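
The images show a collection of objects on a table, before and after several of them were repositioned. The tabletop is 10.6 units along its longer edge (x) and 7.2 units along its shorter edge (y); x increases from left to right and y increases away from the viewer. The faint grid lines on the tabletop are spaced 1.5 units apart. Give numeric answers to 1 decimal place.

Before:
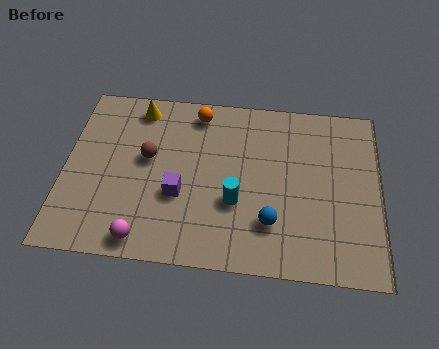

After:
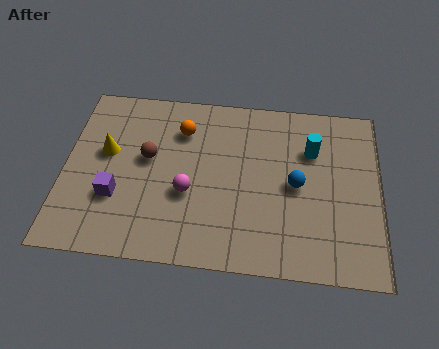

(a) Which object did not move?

the brown sphere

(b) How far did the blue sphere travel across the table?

1.8

The blue sphere moved from about (7.0, 1.9) to (7.8, 3.5), a distance of √(0.8² + 1.6²) ≈ 1.8.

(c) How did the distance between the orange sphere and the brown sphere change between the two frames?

-0.9

Before: roughly 2.6 units apart; after: 1.7. That's 0.9 units closer together.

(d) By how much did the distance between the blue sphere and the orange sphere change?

-0.7

They were about 5.0 units apart before and 4.3 after — 0.7 units closer together.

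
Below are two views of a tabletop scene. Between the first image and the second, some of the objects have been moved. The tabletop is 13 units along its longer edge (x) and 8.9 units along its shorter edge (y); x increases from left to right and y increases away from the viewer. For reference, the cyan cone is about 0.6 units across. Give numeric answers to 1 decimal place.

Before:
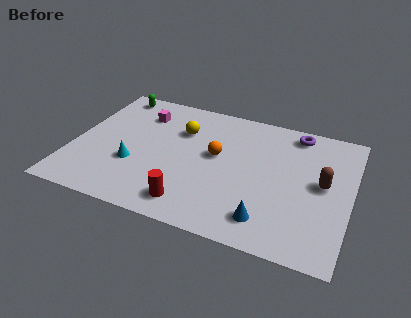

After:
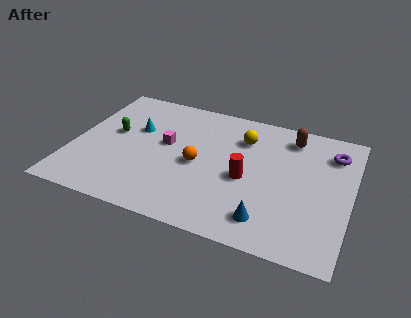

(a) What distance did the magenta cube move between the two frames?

2.3

The magenta cube moved from about (2.9, 6.8) to (4.3, 5.0), a distance of √(1.4² + 1.8²) ≈ 2.3.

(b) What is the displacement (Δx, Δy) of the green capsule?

(0.4, -2.9)

From the two frames, the green capsule sits at roughly (1.4, 7.9) before and (1.8, 5.0) after.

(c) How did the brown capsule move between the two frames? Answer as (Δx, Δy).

(-1.7, 2.7)

The brown capsule was at about (11.7, 4.7) and moved to about (10.0, 7.4).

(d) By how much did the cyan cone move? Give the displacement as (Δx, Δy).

(-0.2, 2.5)

From the two frames, the cyan cone sits at roughly (3.0, 3.1) before and (2.8, 5.6) after.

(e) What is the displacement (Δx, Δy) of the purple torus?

(1.8, -0.9)

The purple torus was at about (10.2, 7.8) and moved to about (12.0, 6.9).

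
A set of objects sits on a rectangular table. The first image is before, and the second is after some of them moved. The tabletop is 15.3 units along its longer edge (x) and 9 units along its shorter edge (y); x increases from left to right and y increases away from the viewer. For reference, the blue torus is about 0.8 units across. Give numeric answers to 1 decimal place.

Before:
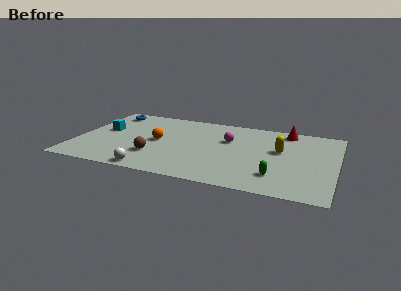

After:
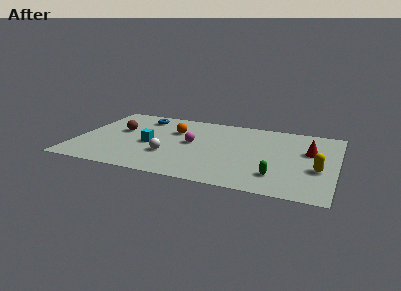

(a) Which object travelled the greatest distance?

the brown sphere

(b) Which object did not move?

the green capsule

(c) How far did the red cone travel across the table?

2.7

The red cone moved from about (12.2, 7.9) to (13.7, 5.6), a distance of √(1.5² + 2.3²) ≈ 2.7.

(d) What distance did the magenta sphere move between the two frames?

2.3

From (8.9, 5.8) to (6.8, 4.8), the magenta sphere covered √(2.1² + 1.0²) ≈ 2.3 units.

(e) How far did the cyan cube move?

3.1

The cyan cube moved from about (1.5, 5.1) to (4.4, 4.0), a distance of √(2.9² + 1.1²) ≈ 3.1.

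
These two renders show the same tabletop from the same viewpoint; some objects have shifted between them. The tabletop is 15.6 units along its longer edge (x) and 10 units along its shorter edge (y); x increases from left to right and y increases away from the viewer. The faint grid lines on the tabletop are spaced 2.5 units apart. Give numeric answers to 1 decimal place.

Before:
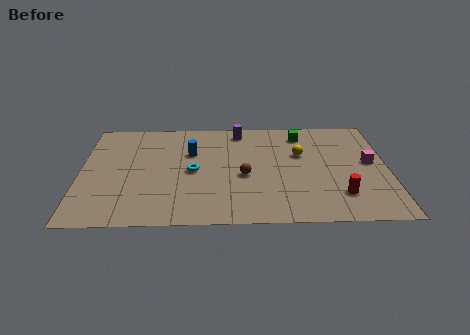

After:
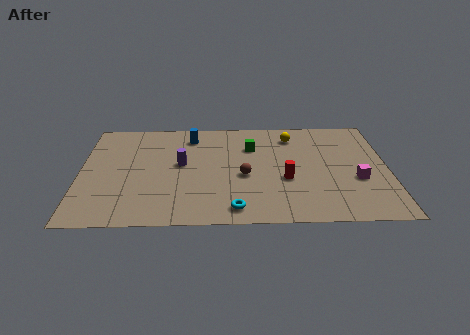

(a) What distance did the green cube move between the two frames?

2.9

The green cube was near (11.3, 8.3) before and (8.7, 7.1) after, so it travelled √(2.6² + 1.2²) ≈ 2.9 units.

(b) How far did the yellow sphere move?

1.8

From (11.2, 6.3) to (10.8, 8.1), the yellow sphere covered √(0.4² + 1.8²) ≈ 1.8 units.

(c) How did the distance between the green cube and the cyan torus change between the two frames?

-0.7

The distance was about 6.6 in the first image and 5.9 in the second, so they moved 0.7 units closer together.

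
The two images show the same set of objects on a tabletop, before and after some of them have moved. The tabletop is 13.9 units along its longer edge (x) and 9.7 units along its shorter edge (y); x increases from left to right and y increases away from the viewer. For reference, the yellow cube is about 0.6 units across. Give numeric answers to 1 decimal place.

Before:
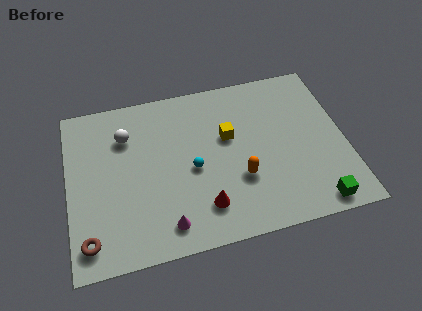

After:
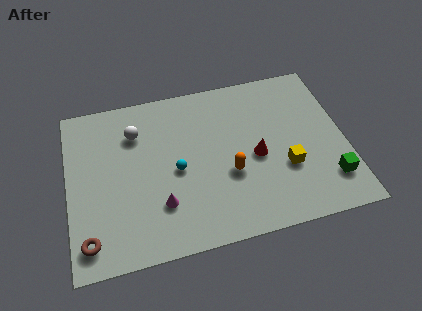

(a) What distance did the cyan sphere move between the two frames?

0.8

From (6.2, 4.4) to (5.4, 4.5), the cyan sphere covered √(0.8² + 0.1²) ≈ 0.8 units.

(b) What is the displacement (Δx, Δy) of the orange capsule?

(-0.5, 0.4)

The orange capsule started near (8.5, 3.3) and ended near (8.0, 3.7).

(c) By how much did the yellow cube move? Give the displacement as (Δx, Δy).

(2.7, -2.5)

The yellow cube started near (8.1, 5.9) and ended near (10.8, 3.4).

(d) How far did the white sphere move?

0.5

From (3.0, 7.1) to (3.5, 7.2), the white sphere covered √(0.5² + 0.1²) ≈ 0.5 units.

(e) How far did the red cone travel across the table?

3.6

The red cone moved from about (6.6, 2.1) to (9.4, 4.4), a distance of √(2.8² + 2.3²) ≈ 3.6.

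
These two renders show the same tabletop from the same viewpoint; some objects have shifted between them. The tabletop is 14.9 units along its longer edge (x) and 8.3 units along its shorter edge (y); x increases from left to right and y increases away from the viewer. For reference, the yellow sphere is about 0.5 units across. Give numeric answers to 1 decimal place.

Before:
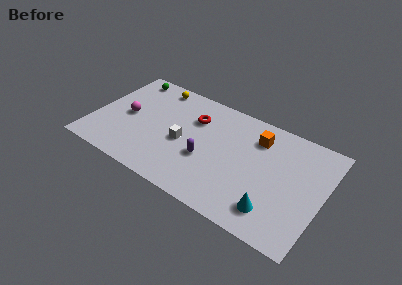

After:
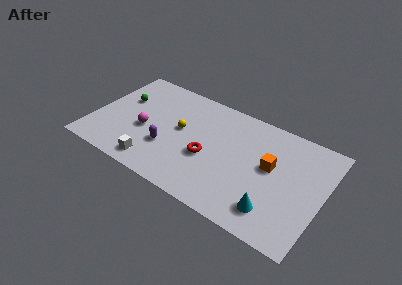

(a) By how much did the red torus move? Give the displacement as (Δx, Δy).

(1.3, -2.5)

The red torus started near (6.3, 5.9) and ended near (7.6, 3.4).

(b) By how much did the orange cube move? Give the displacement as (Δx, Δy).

(1.1, -1.7)

The orange cube was at about (10.4, 6.4) and moved to about (11.5, 4.7).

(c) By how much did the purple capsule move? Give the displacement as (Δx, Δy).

(-2.5, -0.4)

The purple capsule started near (7.5, 3.2) and ended near (5.0, 2.8).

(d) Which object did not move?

the cyan cone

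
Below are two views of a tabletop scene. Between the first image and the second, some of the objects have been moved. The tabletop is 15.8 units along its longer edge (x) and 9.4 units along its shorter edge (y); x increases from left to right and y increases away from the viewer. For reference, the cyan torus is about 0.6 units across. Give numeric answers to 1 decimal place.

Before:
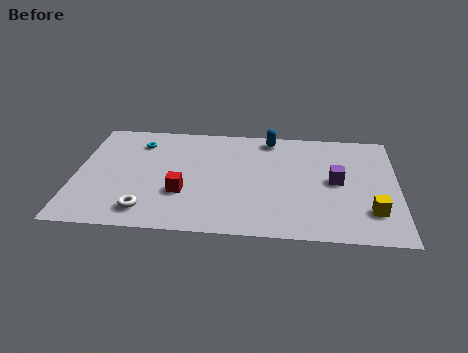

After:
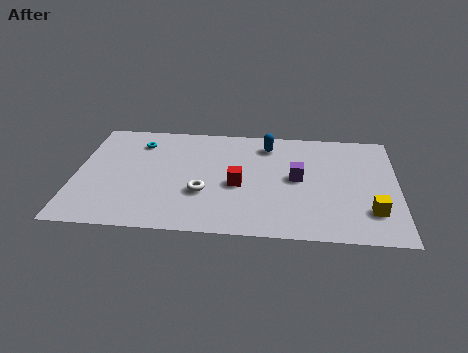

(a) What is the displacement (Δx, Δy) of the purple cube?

(-1.9, 0.1)

The purple cube started near (12.8, 4.8) and ended near (10.9, 4.9).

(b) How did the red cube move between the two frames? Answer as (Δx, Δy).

(2.7, 0.9)

From the two frames, the red cube sits at roughly (5.3, 3.2) before and (8.0, 4.1) after.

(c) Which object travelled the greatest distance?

the white torus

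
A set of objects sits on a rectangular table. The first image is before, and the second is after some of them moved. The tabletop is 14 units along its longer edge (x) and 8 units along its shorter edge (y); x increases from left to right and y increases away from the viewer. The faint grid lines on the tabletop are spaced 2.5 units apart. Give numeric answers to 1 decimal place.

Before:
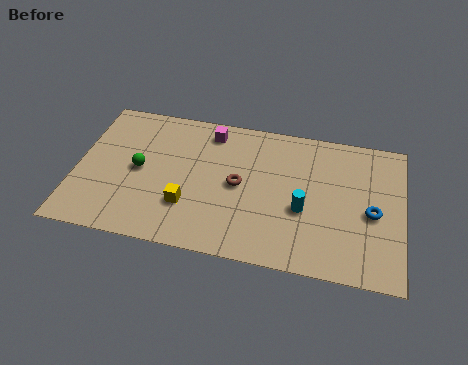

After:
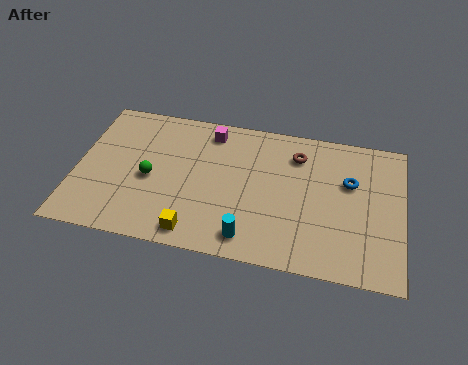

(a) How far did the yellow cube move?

1.5

The yellow cube moved from about (4.9, 2.4) to (5.3, 1.0), a distance of √(0.4² + 1.4²) ≈ 1.5.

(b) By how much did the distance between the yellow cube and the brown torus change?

+4.0

Before: roughly 2.6 units apart; after: 6.6. That's 4.0 units further apart.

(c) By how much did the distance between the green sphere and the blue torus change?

-1.4

They were about 10.0 units apart before and 8.6 after — 1.4 units closer together.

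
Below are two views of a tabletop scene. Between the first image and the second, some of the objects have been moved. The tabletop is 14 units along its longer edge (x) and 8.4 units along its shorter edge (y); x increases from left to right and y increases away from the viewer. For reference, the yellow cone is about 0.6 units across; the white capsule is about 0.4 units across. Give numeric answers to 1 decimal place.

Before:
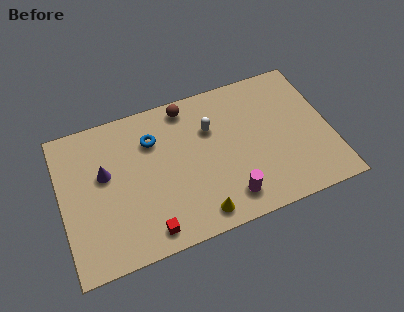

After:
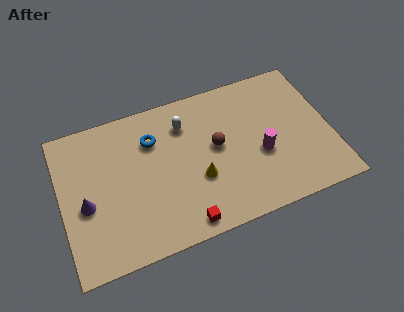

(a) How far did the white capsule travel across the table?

1.5

From (7.9, 5.7) to (6.6, 6.4), the white capsule covered √(1.3² + 0.7²) ≈ 1.5 units.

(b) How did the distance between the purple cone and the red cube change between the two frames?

+1.2

They were about 4.3 units apart before and 5.5 after — 1.2 units further apart.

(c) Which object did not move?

the blue torus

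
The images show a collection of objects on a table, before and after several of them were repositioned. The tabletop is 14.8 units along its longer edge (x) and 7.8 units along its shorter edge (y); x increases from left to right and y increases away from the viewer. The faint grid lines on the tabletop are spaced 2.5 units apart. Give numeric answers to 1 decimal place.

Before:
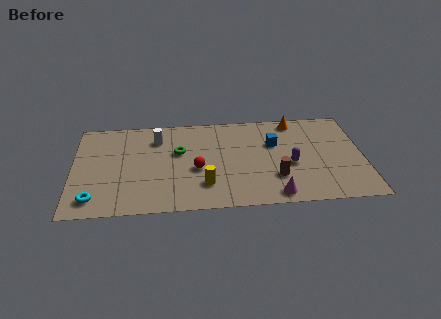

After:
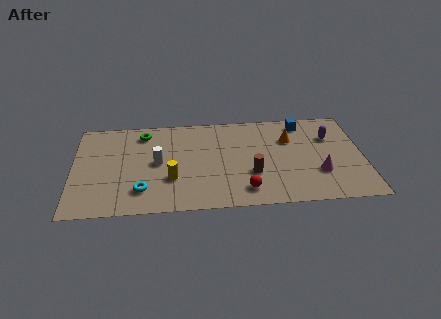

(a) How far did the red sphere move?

3.1

From (6.3, 3.3) to (8.7, 1.4), the red sphere covered √(2.4² + 1.9²) ≈ 3.1 units.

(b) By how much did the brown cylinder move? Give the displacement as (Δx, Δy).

(-1.2, 0.4)

The brown cylinder was at about (10.3, 2.3) and moved to about (9.1, 2.7).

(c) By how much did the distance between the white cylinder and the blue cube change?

+1.9

The distance was about 6.1 in the first image and 8.0 in the second, so they moved 1.9 units further apart.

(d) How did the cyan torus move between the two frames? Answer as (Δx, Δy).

(2.4, 0.5)

From the two frames, the cyan torus sits at roughly (1.1, 1.3) before and (3.5, 1.8) after.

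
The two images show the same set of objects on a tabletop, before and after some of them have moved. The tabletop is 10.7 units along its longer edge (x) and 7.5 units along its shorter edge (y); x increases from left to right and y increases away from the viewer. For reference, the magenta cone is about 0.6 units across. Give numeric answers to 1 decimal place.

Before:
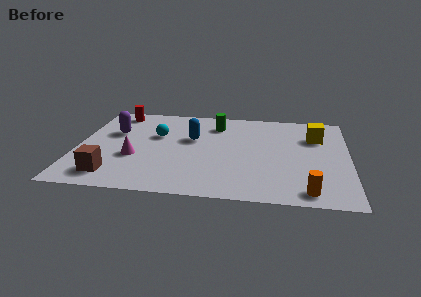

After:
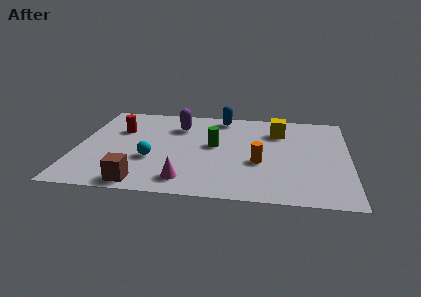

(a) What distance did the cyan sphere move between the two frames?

2.0

The cyan sphere was near (3.1, 4.7) before and (3.0, 2.7) after, so it travelled √(0.1² + 2.0²) ≈ 2.0 units.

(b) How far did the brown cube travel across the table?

1.3

The brown cube was near (1.5, 1.3) before and (2.7, 0.8) after, so it travelled √(1.2² + 0.5²) ≈ 1.3 units.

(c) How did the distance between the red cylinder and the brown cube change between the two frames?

-0.9

Before: roughly 5.2 units apart; after: 4.3. That's 0.9 units closer together.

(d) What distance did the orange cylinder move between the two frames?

2.8

The orange cylinder moved from about (9.1, 0.9) to (7.2, 2.9), a distance of √(1.9² + 2.0²) ≈ 2.8.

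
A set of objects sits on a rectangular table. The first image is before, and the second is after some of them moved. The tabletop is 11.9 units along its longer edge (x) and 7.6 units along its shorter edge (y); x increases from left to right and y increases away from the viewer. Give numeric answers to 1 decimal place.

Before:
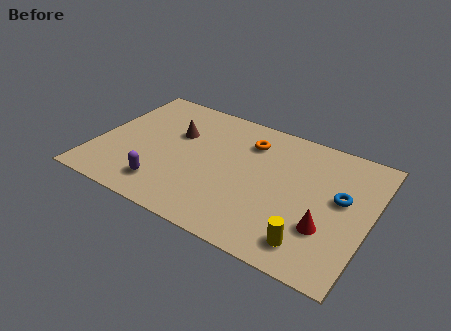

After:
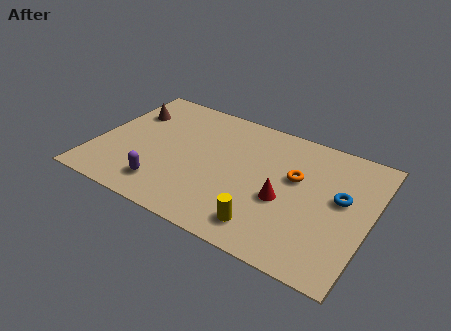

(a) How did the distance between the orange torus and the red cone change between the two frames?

-3.6

Before: roughly 5.1 units apart; after: 1.5. That's 3.6 units closer together.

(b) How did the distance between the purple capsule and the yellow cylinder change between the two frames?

-1.9

They were about 6.4 units apart before and 4.5 after — 1.9 units closer together.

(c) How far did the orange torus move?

2.5

The orange torus moved from about (6.4, 5.8) to (8.6, 4.6), a distance of √(2.2² + 1.2²) ≈ 2.5.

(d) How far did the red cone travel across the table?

2.0

The red cone moved from about (10.2, 2.4) to (8.3, 3.1), a distance of √(1.9² + 0.7²) ≈ 2.0.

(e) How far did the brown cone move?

2.3

The brown cone was near (3.3, 4.9) before and (1.1, 5.4) after, so it travelled √(2.2² + 0.5²) ≈ 2.3 units.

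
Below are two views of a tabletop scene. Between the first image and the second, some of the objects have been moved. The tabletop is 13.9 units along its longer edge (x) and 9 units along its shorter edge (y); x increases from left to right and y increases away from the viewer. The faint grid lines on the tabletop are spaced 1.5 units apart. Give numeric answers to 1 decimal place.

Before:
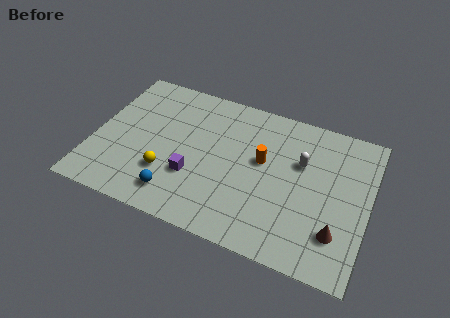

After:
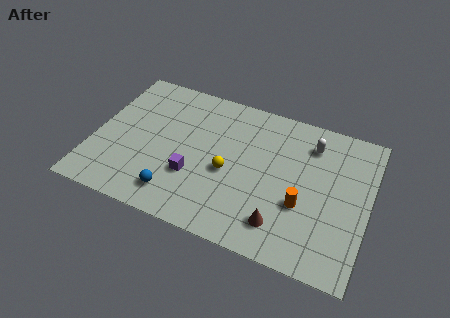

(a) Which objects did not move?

the blue sphere and the purple cube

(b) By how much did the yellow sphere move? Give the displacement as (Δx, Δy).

(3.0, 1.2)

The yellow sphere started near (3.9, 2.7) and ended near (6.9, 3.9).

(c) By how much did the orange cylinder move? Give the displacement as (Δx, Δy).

(2.2, -1.9)

The orange cylinder started near (8.5, 5.2) and ended near (10.7, 3.3).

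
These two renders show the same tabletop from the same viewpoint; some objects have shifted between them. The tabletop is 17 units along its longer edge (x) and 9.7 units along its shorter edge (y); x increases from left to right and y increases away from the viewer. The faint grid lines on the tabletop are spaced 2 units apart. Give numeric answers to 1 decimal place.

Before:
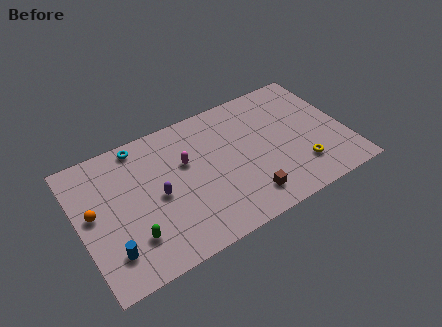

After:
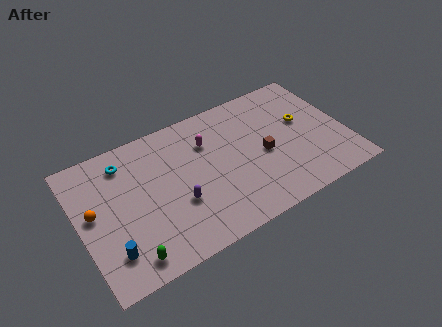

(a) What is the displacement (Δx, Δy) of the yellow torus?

(0.7, 3.3)

From the two frames, the yellow torus sits at roughly (13.8, 2.4) before and (14.5, 5.7) after.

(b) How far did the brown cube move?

3.0

From (10.2, 1.8) to (11.7, 4.4), the brown cube covered √(1.5² + 2.6²) ≈ 3.0 units.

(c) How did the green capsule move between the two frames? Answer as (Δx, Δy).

(-0.4, -1.2)

From the two frames, the green capsule sits at roughly (3.0, 2.5) before and (2.6, 1.3) after.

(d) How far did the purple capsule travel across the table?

1.6

The purple capsule moved from about (4.9, 4.6) to (6.0, 3.5), a distance of √(1.1² + 1.1²) ≈ 1.6.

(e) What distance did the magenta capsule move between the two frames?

1.7

From (6.9, 6.1) to (8.4, 6.9), the magenta capsule covered √(1.5² + 0.8²) ≈ 1.7 units.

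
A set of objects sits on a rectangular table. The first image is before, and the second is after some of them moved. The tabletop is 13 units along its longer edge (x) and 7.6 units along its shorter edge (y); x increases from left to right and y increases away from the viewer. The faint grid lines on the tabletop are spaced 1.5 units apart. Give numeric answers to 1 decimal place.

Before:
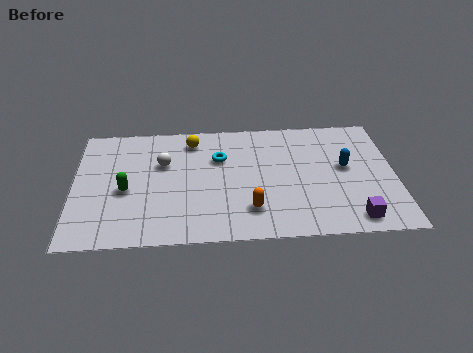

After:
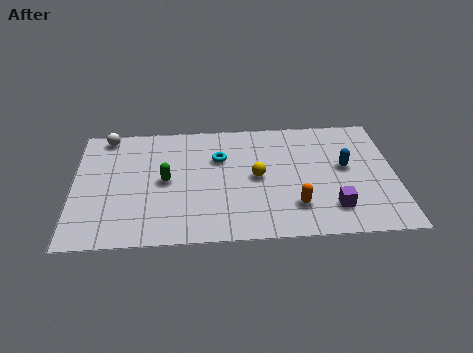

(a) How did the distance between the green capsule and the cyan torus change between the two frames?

-1.6

Before: roughly 4.2 units apart; after: 2.6. That's 1.6 units closer together.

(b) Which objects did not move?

the cyan torus and the blue capsule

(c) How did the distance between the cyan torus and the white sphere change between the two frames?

+2.6

Before: roughly 2.3 units apart; after: 4.9. That's 2.6 units further apart.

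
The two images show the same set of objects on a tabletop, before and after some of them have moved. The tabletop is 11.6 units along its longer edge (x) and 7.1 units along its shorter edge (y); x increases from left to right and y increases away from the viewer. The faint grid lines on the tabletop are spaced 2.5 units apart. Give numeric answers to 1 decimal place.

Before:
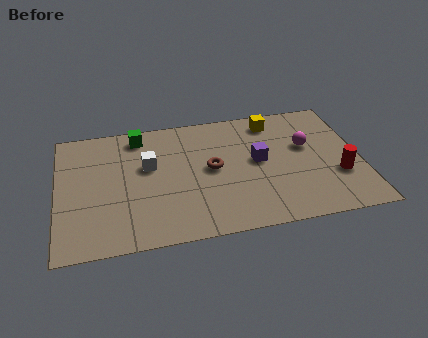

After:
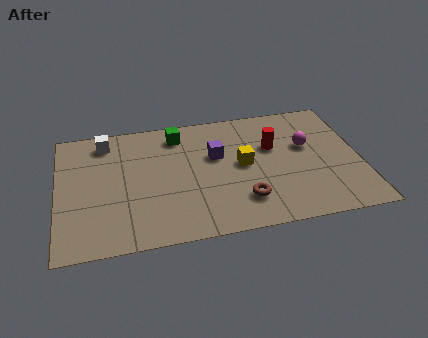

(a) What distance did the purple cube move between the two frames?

1.7

The purple cube was near (7.7, 3.8) before and (6.1, 4.4) after, so it travelled √(1.6² + 0.6²) ≈ 1.7 units.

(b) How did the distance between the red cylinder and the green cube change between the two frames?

-4.5

The distance was about 8.4 in the first image and 3.9 in the second, so they moved 4.5 units closer together.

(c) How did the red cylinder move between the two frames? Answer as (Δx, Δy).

(-2.4, 2.1)

From the two frames, the red cylinder sits at roughly (10.7, 2.4) before and (8.3, 4.5) after.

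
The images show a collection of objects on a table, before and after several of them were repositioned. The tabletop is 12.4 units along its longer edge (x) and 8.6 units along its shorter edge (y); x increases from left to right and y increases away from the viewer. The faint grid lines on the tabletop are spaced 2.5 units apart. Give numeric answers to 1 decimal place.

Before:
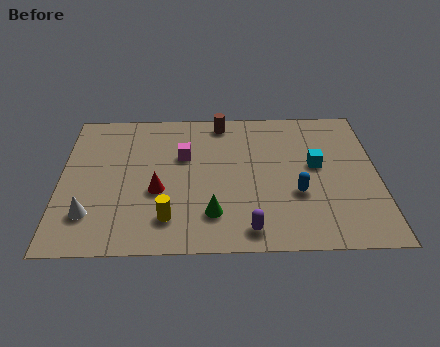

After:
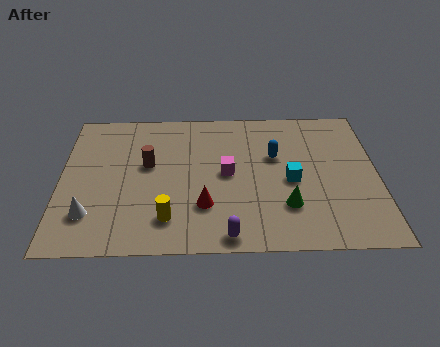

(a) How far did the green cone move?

2.9

The green cone moved from about (5.9, 2.0) to (8.8, 2.4), a distance of √(2.9² + 0.4²) ≈ 2.9.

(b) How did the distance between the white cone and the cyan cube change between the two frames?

-1.2

The distance was about 9.2 in the first image and 8.0 in the second, so they moved 1.2 units closer together.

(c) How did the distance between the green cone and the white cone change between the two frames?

+2.9

Before: roughly 4.7 units apart; after: 7.6. That's 2.9 units further apart.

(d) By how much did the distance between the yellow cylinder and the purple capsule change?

-0.7

They were about 3.2 units apart before and 2.5 after — 0.7 units closer together.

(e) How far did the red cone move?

2.0

The red cone was near (3.8, 3.4) before and (5.6, 2.5) after, so it travelled √(1.8² + 0.9²) ≈ 2.0 units.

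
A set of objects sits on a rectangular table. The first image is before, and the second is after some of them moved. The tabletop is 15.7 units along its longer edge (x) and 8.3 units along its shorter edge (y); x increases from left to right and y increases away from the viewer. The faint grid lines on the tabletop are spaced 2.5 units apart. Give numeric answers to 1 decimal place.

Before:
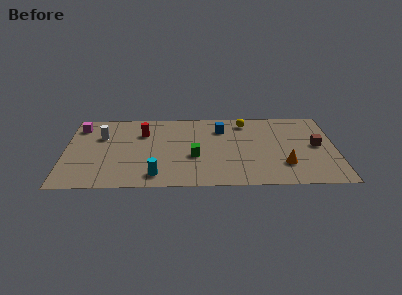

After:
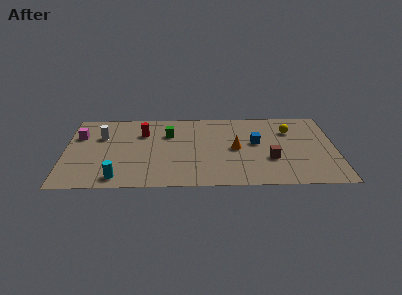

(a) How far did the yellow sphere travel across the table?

2.8

The yellow sphere was near (10.5, 7.0) before and (13.1, 6.0) after, so it travelled √(2.6² + 1.0²) ≈ 2.8 units.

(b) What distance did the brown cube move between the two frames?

3.0

The brown cube was near (14.6, 4.3) before and (11.9, 2.9) after, so it travelled √(2.7² + 1.4²) ≈ 3.0 units.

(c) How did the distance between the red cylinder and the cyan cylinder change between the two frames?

+0.3

Before: roughly 4.7 units apart; after: 5.0. That's 0.3 units further apart.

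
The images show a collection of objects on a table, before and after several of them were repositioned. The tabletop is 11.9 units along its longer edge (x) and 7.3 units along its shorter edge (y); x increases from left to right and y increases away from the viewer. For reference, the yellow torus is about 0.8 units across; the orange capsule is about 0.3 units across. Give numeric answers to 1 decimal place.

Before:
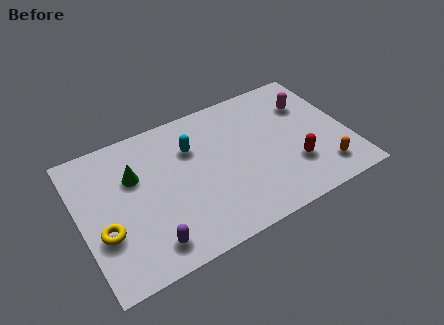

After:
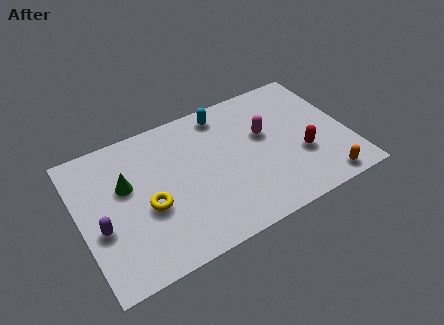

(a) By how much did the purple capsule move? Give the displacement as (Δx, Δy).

(-1.9, 1.7)

The purple capsule was at about (2.7, 1.2) and moved to about (0.8, 2.9).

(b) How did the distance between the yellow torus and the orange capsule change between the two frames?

-1.9

They were about 9.7 units apart before and 7.8 after — 1.9 units closer together.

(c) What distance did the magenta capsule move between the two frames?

2.2

From (10.4, 5.2) to (8.3, 4.4), the magenta capsule covered √(2.1² + 0.8²) ≈ 2.2 units.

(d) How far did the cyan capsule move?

2.0

The cyan capsule moved from about (5.1, 5.1) to (6.7, 6.3), a distance of √(1.6² + 1.2²) ≈ 2.0.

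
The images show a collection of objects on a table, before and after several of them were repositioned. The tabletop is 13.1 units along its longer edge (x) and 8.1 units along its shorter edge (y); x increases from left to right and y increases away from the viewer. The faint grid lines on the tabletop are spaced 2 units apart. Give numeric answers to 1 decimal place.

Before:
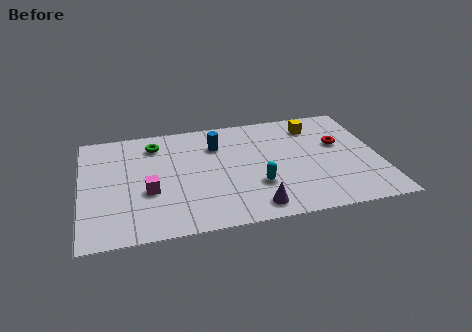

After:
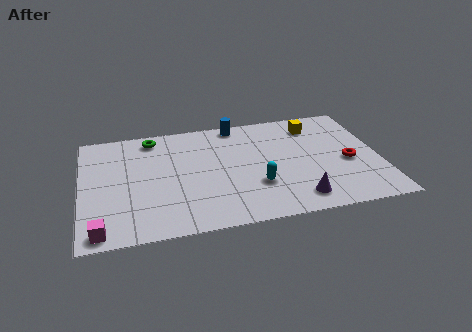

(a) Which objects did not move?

the yellow cube and the cyan capsule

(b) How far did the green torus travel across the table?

0.5

The green torus was near (3.3, 6.5) before and (3.2, 7.0) after, so it travelled √(0.1² + 0.5²) ≈ 0.5 units.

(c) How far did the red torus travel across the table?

1.4

The red torus moved from about (11.4, 4.9) to (11.7, 3.5), a distance of √(0.3² + 1.4²) ≈ 1.4.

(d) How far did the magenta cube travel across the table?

3.1

From (2.9, 3.1) to (0.8, 0.8), the magenta cube covered √(2.1² + 2.3²) ≈ 3.1 units.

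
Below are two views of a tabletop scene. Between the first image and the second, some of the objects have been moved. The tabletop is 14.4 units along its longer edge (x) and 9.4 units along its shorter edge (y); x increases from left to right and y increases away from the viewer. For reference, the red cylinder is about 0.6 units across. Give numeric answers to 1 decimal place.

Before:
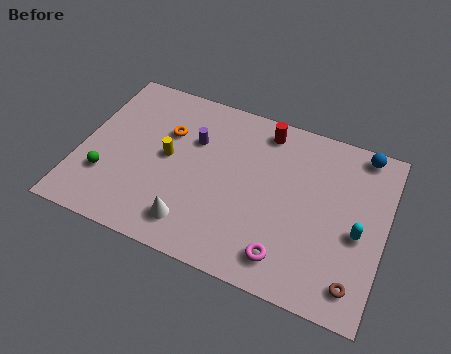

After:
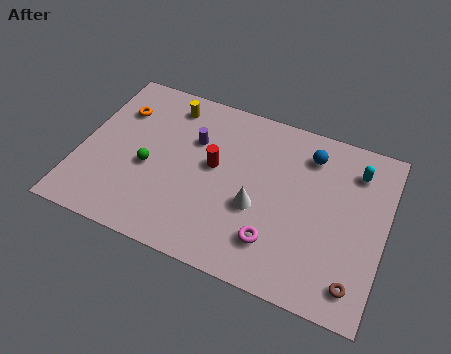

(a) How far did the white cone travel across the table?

3.4

The white cone moved from about (5.7, 1.7) to (8.5, 3.7), a distance of √(2.8² + 2.0²) ≈ 3.4.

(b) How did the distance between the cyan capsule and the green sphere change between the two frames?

-1.8

Before: roughly 11.9 units apart; after: 10.1. That's 1.8 units closer together.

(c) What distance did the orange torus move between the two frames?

2.5

From (3.9, 6.3) to (1.5, 6.8), the orange torus covered √(2.4² + 0.5²) ≈ 2.5 units.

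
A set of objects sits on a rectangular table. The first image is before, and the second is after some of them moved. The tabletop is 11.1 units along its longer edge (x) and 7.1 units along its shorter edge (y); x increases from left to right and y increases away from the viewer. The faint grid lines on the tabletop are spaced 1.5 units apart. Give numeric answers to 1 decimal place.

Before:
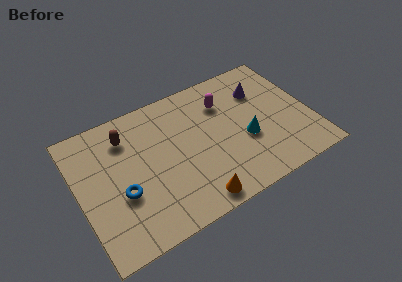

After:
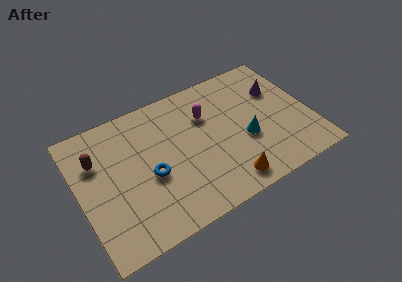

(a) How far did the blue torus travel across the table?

1.4

From (1.9, 2.7) to (3.3, 3.0), the blue torus covered √(1.4² + 0.3²) ≈ 1.4 units.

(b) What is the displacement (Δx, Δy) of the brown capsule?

(-1.5, -0.6)

The brown capsule was at about (2.5, 5.5) and moved to about (1.0, 4.9).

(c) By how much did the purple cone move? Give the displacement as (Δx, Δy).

(0.8, -0.3)

The purple cone started near (9.0, 5.1) and ended near (9.8, 4.8).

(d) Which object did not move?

the cyan cone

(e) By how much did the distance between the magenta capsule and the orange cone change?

-1.0

The distance was about 4.9 in the first image and 3.9 in the second, so they moved 1.0 units closer together.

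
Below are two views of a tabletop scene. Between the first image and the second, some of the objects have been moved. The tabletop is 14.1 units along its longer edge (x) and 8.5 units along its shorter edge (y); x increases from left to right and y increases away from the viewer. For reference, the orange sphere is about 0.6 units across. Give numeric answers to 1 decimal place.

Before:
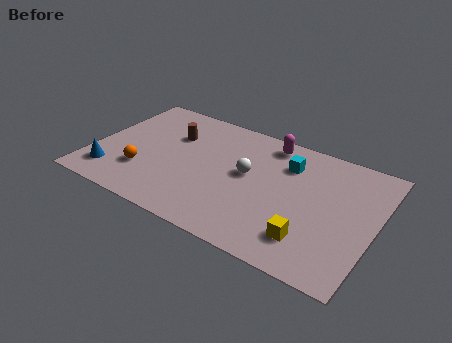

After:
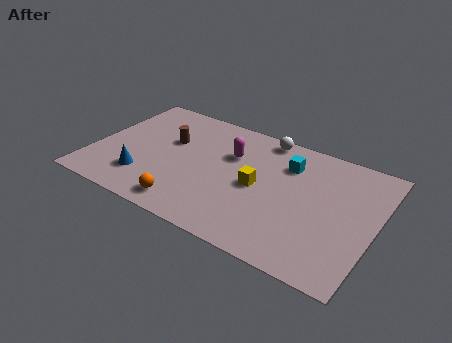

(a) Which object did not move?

the cyan cube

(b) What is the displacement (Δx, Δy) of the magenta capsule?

(-1.7, -1.7)

The magenta capsule was at about (8.4, 7.4) and moved to about (6.7, 5.7).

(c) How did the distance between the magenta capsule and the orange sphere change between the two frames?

-2.8

Before: roughly 7.5 units apart; after: 4.7. That's 2.8 units closer together.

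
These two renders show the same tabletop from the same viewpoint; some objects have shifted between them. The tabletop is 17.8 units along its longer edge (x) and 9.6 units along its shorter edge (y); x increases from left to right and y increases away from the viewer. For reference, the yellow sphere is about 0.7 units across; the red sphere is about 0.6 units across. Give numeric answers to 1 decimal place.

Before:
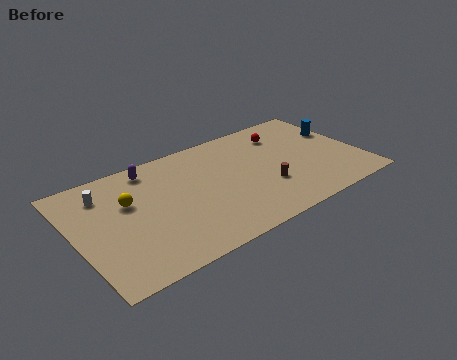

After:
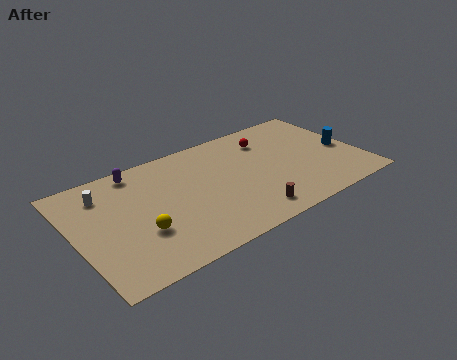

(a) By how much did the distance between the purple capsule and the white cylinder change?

-0.7

They were about 3.1 units apart before and 2.4 after — 0.7 units closer together.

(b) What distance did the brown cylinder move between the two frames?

2.3

The brown cylinder moved from about (11.6, 3.2) to (10.1, 1.5), a distance of √(1.5² + 1.7²) ≈ 2.3.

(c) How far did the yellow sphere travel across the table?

2.8

The yellow sphere was near (3.4, 6.1) before and (3.7, 3.3) after, so it travelled √(0.3² + 2.8²) ≈ 2.8 units.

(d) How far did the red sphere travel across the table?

1.1

The red sphere moved from about (13.6, 7.5) to (12.5, 7.4), a distance of √(1.1² + 0.1²) ≈ 1.1.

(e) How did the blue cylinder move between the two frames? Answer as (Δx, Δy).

(-0.1, -1.8)

From the two frames, the blue cylinder sits at roughly (17.0, 6.2) before and (16.9, 4.4) after.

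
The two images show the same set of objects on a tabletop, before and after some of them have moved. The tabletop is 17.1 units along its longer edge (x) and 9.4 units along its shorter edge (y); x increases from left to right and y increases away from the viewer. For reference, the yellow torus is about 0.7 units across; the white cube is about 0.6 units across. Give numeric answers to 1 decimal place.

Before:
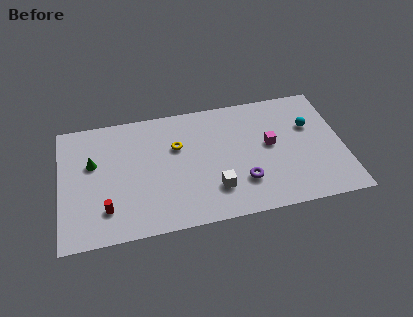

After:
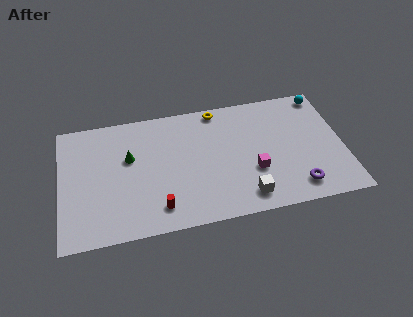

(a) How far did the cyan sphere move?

2.5

The cyan sphere was near (15.2, 6.1) before and (16.2, 8.4) after, so it travelled √(1.0² + 2.3²) ≈ 2.5 units.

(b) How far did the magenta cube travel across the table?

2.1

From (12.7, 5.1) to (11.6, 3.3), the magenta cube covered √(1.1² + 1.8²) ≈ 2.1 units.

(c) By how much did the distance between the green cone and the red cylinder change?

+0.7

The distance was about 3.7 in the first image and 4.4 in the second, so they moved 0.7 units further apart.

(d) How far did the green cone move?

2.2

The green cone moved from about (2.0, 5.8) to (4.2, 5.8), a distance of √(2.2² + 0.0²) ≈ 2.2.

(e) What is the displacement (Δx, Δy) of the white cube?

(1.8, -0.9)

The white cube started near (9.2, 2.4) and ended near (11.0, 1.5).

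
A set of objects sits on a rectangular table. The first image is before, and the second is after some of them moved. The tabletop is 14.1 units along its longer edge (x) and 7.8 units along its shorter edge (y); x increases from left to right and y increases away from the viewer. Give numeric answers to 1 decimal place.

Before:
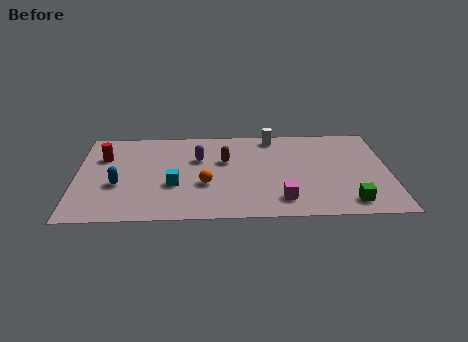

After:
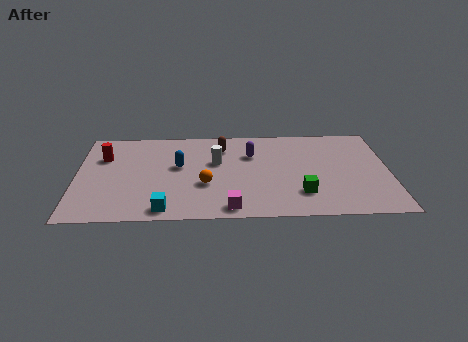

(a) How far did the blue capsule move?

3.1

The blue capsule was near (1.9, 3.0) before and (4.6, 4.5) after, so it travelled √(2.7² + 1.5²) ≈ 3.1 units.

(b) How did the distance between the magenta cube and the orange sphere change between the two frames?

-1.4

They were about 3.7 units apart before and 2.3 after — 1.4 units closer together.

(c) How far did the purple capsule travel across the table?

2.4

From (5.5, 5.1) to (7.9, 5.4), the purple capsule covered √(2.4² + 0.3²) ≈ 2.4 units.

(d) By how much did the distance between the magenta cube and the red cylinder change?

-1.6

The distance was about 8.9 in the first image and 7.3 in the second, so they moved 1.6 units closer together.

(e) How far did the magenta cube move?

2.4

From (9.2, 1.5) to (6.9, 0.9), the magenta cube covered √(2.3² + 0.6²) ≈ 2.4 units.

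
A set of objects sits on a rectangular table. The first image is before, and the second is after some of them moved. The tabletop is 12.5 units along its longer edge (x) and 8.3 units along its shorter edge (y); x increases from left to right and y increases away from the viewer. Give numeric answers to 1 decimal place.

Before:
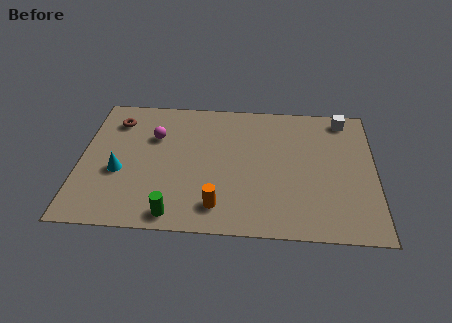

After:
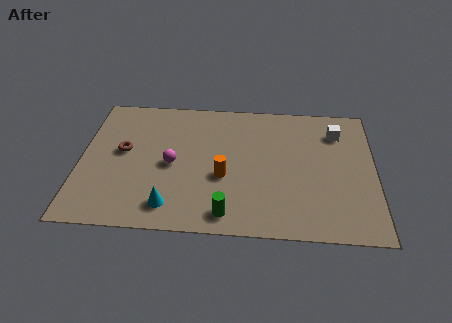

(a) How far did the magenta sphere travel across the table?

1.9

The magenta sphere was near (3.1, 5.6) before and (3.9, 3.9) after, so it travelled √(0.8² + 1.7²) ≈ 1.9 units.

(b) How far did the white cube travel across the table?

0.9

From (11.2, 7.3) to (10.9, 6.4), the white cube covered √(0.3² + 0.9²) ≈ 0.9 units.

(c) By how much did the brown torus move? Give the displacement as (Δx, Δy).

(0.4, -1.9)

The brown torus started near (1.4, 6.5) and ended near (1.8, 4.6).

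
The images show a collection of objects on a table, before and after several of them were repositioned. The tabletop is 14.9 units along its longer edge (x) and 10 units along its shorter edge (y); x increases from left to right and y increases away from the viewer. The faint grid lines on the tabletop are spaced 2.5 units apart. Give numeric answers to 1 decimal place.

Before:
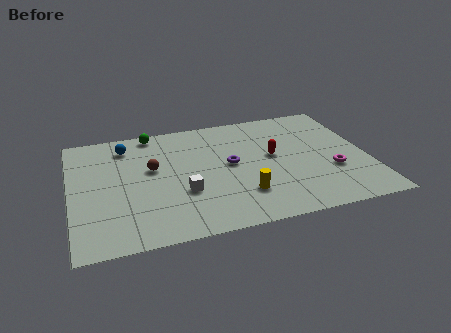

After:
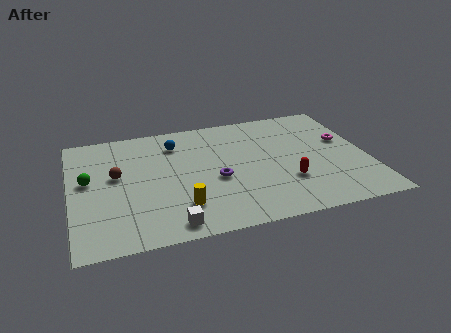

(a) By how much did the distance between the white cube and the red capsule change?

+1.2

Before: roughly 5.1 units apart; after: 6.3. That's 1.2 units further apart.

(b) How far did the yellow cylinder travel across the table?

3.1

The yellow cylinder was near (8.4, 2.6) before and (5.3, 2.4) after, so it travelled √(3.1² + 0.2²) ≈ 3.1 units.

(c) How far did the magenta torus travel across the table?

2.7

From (13.0, 3.5) to (13.9, 6.0), the magenta torus covered √(0.9² + 2.5²) ≈ 2.7 units.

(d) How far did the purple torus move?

1.4

From (8.0, 5.3) to (7.2, 4.2), the purple torus covered √(0.8² + 1.1²) ≈ 1.4 units.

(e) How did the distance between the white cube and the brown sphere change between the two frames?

+2.4

The distance was about 2.8 in the first image and 5.2 in the second, so they moved 2.4 units further apart.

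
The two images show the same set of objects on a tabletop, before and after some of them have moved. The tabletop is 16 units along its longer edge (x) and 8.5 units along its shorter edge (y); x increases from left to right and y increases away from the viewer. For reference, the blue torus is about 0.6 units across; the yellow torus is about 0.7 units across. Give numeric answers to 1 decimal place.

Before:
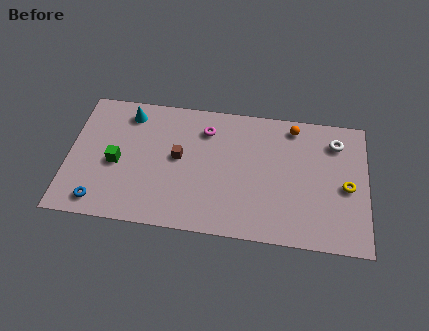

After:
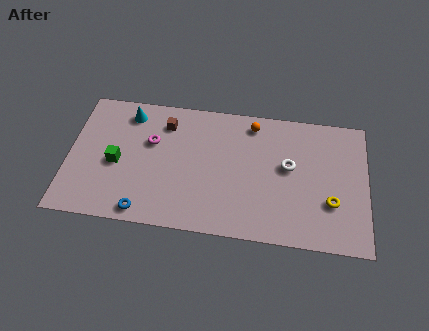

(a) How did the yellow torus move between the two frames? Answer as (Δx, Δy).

(-0.8, -1.1)

The yellow torus started near (14.9, 3.9) and ended near (14.1, 2.8).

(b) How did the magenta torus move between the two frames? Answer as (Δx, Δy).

(-2.9, -1.2)

From the two frames, the magenta torus sits at roughly (7.3, 6.6) before and (4.4, 5.4) after.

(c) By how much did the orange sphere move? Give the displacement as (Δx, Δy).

(-2.2, -0.1)

The orange sphere started near (12.0, 7.4) and ended near (9.8, 7.3).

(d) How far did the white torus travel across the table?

3.1

From (14.3, 6.7) to (11.8, 4.8), the white torus covered √(2.5² + 1.9²) ≈ 3.1 units.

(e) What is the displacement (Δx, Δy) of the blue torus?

(2.4, -0.3)

The blue torus started near (1.8, 1.2) and ended near (4.2, 0.9).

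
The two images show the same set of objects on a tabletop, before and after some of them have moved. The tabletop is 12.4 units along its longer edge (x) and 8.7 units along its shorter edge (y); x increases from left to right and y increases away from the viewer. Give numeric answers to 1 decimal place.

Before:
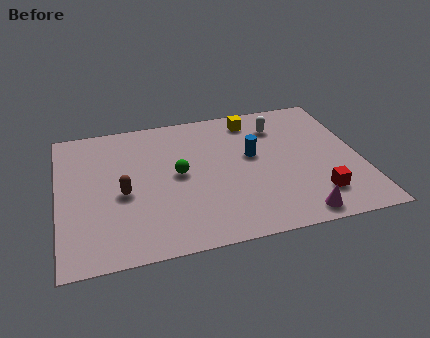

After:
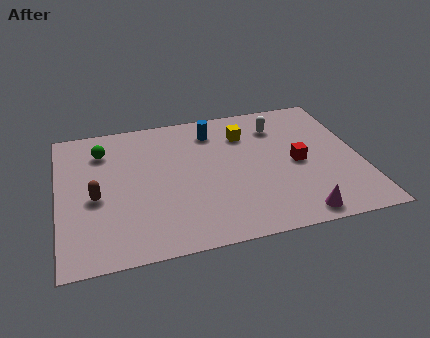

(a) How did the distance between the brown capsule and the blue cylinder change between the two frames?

+0.4

Before: roughly 5.5 units apart; after: 5.9. That's 0.4 units further apart.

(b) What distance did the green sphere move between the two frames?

3.7

The green sphere moved from about (4.9, 4.5) to (1.9, 6.7), a distance of √(3.0² + 2.2²) ≈ 3.7.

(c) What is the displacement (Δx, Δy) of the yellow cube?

(-0.4, -0.9)

The yellow cube was at about (8.2, 7.4) and moved to about (7.8, 6.5).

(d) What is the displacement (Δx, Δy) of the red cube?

(-0.6, 2.2)

The red cube started near (10.4, 1.9) and ended near (9.8, 4.1).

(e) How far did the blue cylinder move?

2.5

From (8.0, 5.0) to (6.5, 7.0), the blue cylinder covered √(1.5² + 2.0²) ≈ 2.5 units.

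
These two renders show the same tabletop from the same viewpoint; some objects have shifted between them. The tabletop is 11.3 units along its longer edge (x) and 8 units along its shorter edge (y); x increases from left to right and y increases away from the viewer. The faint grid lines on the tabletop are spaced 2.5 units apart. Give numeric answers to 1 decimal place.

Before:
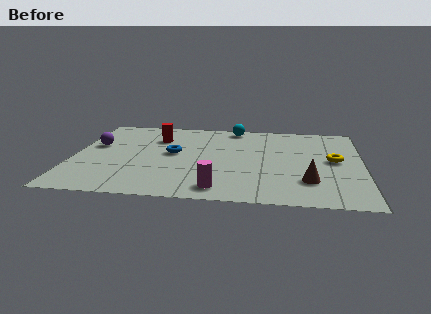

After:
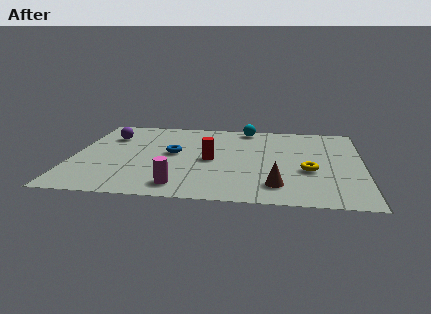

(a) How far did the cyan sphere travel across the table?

0.5

The cyan sphere moved from about (6.2, 7.2) to (6.7, 7.2), a distance of √(0.5² + 0.0²) ≈ 0.5.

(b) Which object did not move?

the blue torus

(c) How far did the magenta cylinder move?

1.5

The magenta cylinder was near (5.8, 1.1) before and (4.3, 1.2) after, so it travelled √(1.5² + 0.1²) ≈ 1.5 units.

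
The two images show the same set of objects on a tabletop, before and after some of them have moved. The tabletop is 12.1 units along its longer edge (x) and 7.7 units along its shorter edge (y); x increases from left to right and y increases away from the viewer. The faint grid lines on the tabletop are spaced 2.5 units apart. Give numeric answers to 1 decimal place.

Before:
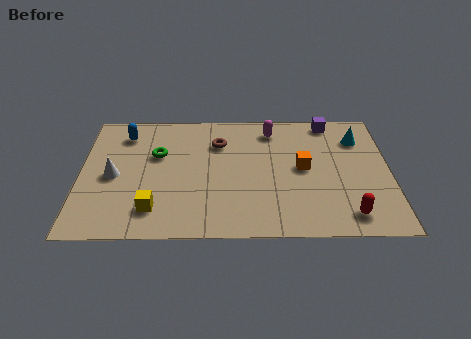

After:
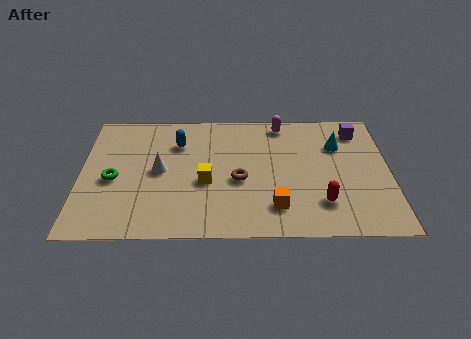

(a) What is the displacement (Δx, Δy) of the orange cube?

(-1.1, -2.3)

From the two frames, the orange cube sits at roughly (8.7, 4.0) before and (7.6, 1.7) after.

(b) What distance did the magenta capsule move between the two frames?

0.6

From (7.5, 6.4) to (7.9, 6.8), the magenta capsule covered √(0.4² + 0.4²) ≈ 0.6 units.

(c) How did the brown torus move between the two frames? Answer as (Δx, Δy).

(0.8, -2.3)

The brown torus was at about (5.4, 5.6) and moved to about (6.2, 3.3).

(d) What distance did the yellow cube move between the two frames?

2.6

The yellow cube was near (2.9, 1.6) before and (4.9, 3.2) after, so it travelled √(2.0² + 1.6²) ≈ 2.6 units.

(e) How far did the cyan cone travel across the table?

0.9

The cyan cone was near (10.9, 5.8) before and (10.1, 5.4) after, so it travelled √(0.8² + 0.4²) ≈ 0.9 units.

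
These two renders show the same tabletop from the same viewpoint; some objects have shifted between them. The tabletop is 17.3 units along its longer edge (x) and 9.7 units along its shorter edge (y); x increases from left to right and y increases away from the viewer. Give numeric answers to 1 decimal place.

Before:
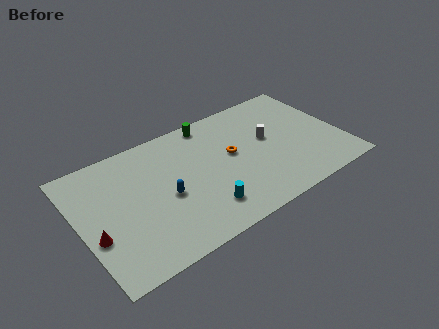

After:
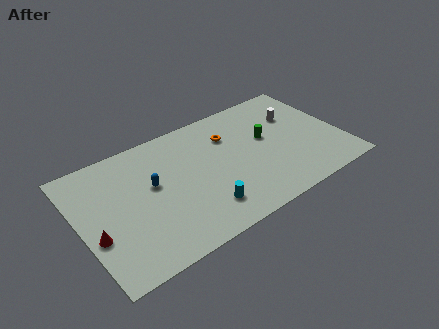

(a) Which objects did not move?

the cyan cylinder and the red cone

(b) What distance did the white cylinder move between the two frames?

2.4

From (12.6, 5.5) to (14.7, 6.6), the white cylinder covered √(2.1² + 1.1²) ≈ 2.4 units.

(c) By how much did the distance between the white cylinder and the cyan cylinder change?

+2.4

They were about 6.0 units apart before and 8.4 after — 2.4 units further apart.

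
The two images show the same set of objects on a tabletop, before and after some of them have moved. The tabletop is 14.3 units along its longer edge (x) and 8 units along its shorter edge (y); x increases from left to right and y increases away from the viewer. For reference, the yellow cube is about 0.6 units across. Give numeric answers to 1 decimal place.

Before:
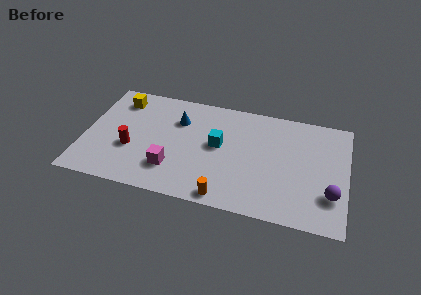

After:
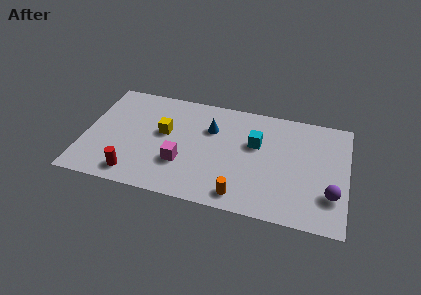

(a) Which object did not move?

the purple sphere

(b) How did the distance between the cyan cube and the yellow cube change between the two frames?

-1.0

Before: roughly 6.0 units apart; after: 5.0. That's 1.0 units closer together.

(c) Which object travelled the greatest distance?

the yellow cube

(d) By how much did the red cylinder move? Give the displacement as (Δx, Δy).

(0.3, -1.8)

From the two frames, the red cylinder sits at roughly (2.6, 3.0) before and (2.9, 1.2) after.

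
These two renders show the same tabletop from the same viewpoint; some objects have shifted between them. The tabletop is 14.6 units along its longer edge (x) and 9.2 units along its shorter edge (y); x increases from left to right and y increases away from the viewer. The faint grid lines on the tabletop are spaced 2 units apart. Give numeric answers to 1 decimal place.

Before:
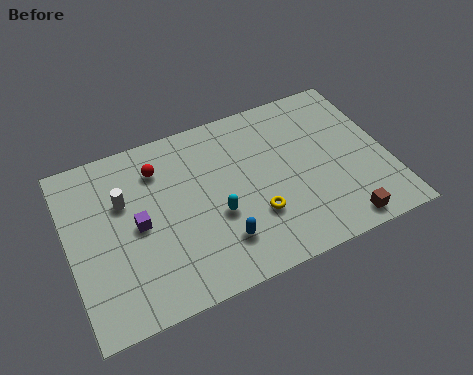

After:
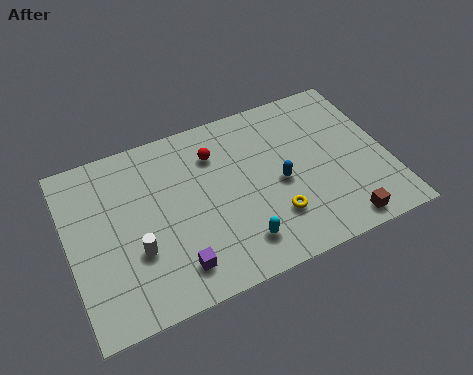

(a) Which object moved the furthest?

the blue capsule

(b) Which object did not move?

the brown cube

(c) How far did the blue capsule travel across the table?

3.6

From (6.6, 2.2) to (9.6, 4.2), the blue capsule covered √(3.0² + 2.0²) ≈ 3.6 units.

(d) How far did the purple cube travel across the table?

3.1

From (3.1, 4.5) to (4.5, 1.7), the purple cube covered √(1.4² + 2.8²) ≈ 3.1 units.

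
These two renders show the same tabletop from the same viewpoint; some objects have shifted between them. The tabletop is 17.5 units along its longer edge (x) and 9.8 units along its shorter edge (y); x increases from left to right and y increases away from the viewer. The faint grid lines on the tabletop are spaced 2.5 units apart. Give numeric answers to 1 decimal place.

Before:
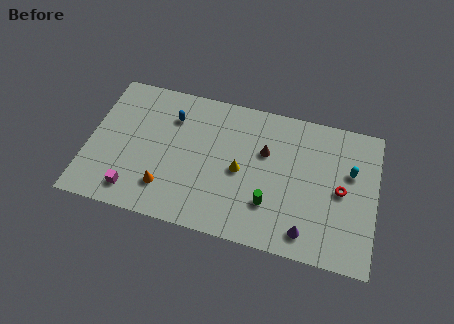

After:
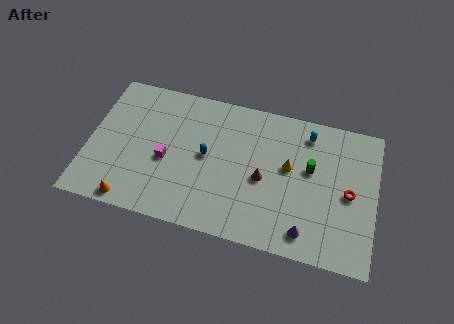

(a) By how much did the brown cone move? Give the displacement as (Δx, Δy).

(0.0, -1.9)

From the two frames, the brown cone sits at roughly (10.7, 6.3) before and (10.7, 4.4) after.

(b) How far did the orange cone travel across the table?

2.4

The orange cone was near (4.9, 2.3) before and (2.9, 0.9) after, so it travelled √(2.0² + 1.4²) ≈ 2.4 units.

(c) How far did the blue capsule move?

3.2

The blue capsule moved from about (4.9, 7.3) to (7.2, 5.1), a distance of √(2.3² + 2.2²) ≈ 3.2.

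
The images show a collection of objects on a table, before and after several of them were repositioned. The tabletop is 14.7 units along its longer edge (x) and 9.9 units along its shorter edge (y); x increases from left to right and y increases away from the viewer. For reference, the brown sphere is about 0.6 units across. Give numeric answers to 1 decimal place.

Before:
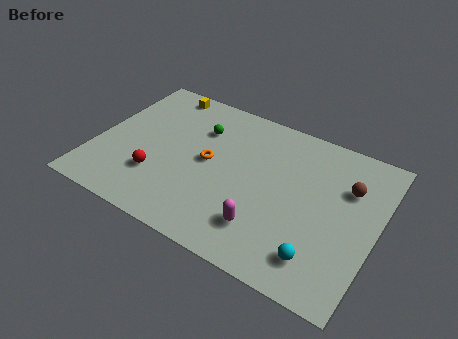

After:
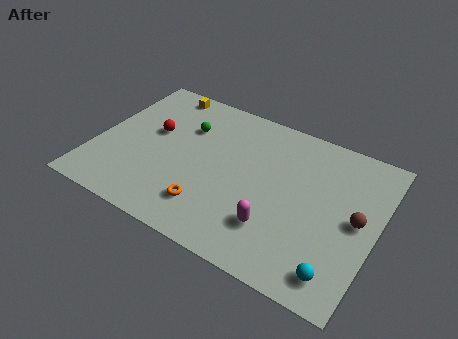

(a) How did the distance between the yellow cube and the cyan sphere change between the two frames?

+1.0

They were about 11.8 units apart before and 12.8 after — 1.0 units further apart.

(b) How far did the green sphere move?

0.7

From (5.1, 7.1) to (4.4, 6.9), the green sphere covered √(0.7² + 0.2²) ≈ 0.7 units.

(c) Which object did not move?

the yellow cube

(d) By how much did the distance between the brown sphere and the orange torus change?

+0.5

The distance was about 7.3 in the first image and 7.8 in the second, so they moved 0.5 units further apart.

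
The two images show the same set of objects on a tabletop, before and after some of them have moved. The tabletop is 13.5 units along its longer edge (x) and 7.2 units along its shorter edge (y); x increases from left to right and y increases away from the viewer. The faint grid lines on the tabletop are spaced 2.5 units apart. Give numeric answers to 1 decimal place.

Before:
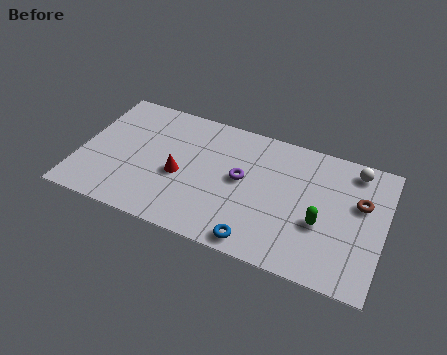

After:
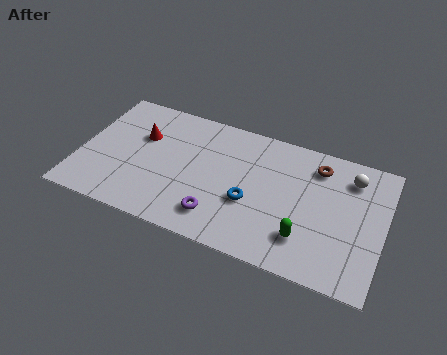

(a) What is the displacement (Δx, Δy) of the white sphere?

(-0.1, -0.5)

From the two frames, the white sphere sits at roughly (12.0, 6.2) before and (11.9, 5.7) after.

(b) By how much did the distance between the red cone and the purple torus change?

+2.2

The distance was about 2.8 in the first image and 5.0 in the second, so they moved 2.2 units further apart.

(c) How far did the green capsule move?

1.2

From (10.8, 2.8) to (10.2, 1.8), the green capsule covered √(0.6² + 1.0²) ≈ 1.2 units.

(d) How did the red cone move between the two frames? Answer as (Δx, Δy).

(-1.9, 1.6)

From the two frames, the red cone sits at roughly (4.5, 3.1) before and (2.6, 4.7) after.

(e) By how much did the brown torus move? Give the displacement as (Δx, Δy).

(-2.0, 1.3)

From the two frames, the brown torus sits at roughly (12.4, 4.5) before and (10.4, 5.8) after.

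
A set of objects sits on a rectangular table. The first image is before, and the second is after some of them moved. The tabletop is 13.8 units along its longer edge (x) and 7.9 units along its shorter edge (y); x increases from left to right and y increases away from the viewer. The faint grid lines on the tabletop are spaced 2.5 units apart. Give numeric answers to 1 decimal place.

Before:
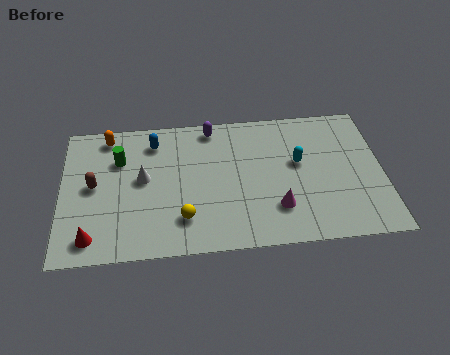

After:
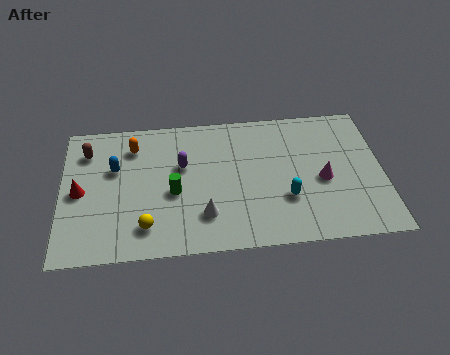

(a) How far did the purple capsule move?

2.5

The purple capsule was near (6.5, 7.0) before and (5.2, 4.9) after, so it travelled √(1.3² + 2.1²) ≈ 2.5 units.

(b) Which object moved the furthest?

the white cone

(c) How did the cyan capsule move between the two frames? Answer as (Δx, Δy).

(-0.6, -2.0)

From the two frames, the cyan capsule sits at roughly (10.2, 4.6) before and (9.6, 2.6) after.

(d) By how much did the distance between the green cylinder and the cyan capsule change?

-2.9

Before: roughly 7.8 units apart; after: 4.9. That's 2.9 units closer together.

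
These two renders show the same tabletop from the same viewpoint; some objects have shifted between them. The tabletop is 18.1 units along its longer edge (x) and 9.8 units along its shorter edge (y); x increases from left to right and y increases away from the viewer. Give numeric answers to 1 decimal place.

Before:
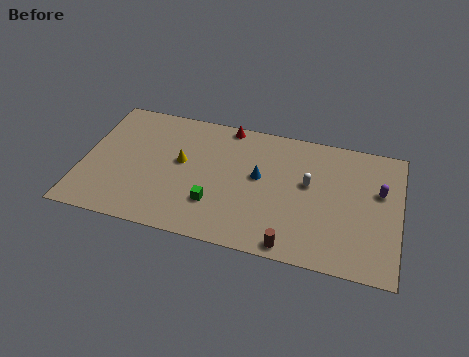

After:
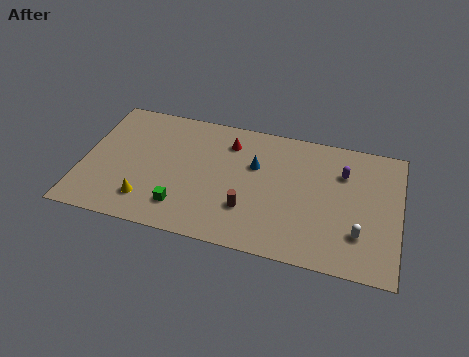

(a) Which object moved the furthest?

the white capsule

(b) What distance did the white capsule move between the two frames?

4.2

The white capsule moved from about (12.9, 5.7) to (15.9, 2.7), a distance of √(3.0² + 3.0²) ≈ 4.2.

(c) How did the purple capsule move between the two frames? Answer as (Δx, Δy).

(-2.1, 0.9)

The purple capsule started near (16.9, 6.1) and ended near (14.8, 7.0).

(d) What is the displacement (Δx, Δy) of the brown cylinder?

(-2.6, 2.0)

From the two frames, the brown cylinder sits at roughly (12.2, 0.9) before and (9.6, 2.9) after.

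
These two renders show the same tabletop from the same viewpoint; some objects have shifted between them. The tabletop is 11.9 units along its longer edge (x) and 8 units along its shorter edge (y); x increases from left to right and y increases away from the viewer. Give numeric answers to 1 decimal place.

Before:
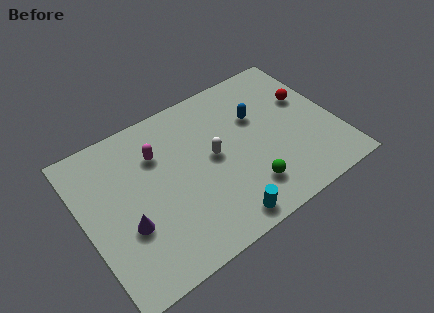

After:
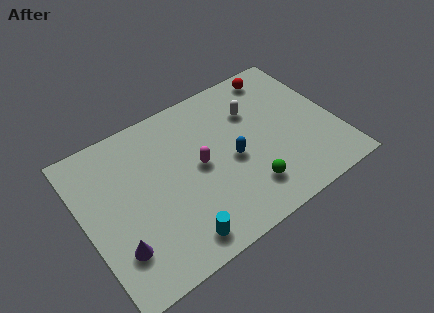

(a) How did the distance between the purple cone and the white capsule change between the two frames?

+3.4

Before: roughly 4.5 units apart; after: 7.9. That's 3.4 units further apart.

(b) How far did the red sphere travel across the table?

2.2

The red sphere moved from about (10.8, 5.0) to (9.8, 7.0), a distance of √(1.0² + 2.0²) ≈ 2.2.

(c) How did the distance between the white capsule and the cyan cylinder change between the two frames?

+3.1

The distance was about 3.3 in the first image and 6.4 in the second, so they moved 3.1 units further apart.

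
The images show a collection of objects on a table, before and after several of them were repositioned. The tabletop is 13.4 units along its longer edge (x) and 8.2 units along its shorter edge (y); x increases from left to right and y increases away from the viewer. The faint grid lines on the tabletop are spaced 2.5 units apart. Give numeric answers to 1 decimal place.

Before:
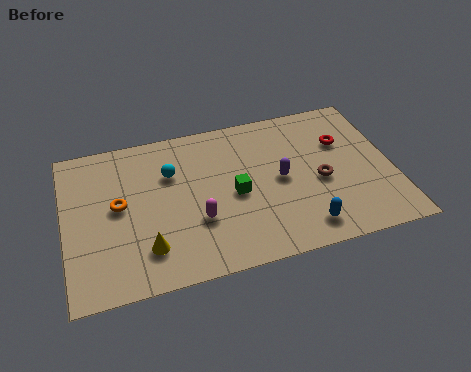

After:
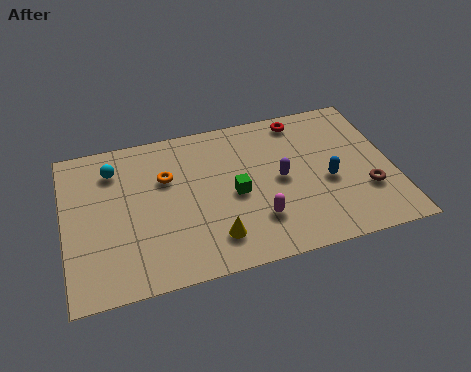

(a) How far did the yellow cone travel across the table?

2.7

From (3.2, 1.9) to (5.9, 1.7), the yellow cone covered √(2.7² + 0.2²) ≈ 2.7 units.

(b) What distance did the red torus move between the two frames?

2.3

The red torus was near (11.5, 5.5) before and (9.9, 7.2) after, so it travelled √(1.6² + 1.7²) ≈ 2.3 units.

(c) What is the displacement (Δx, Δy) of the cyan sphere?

(-2.3, 0.8)

The cyan sphere started near (4.4, 5.6) and ended near (2.1, 6.4).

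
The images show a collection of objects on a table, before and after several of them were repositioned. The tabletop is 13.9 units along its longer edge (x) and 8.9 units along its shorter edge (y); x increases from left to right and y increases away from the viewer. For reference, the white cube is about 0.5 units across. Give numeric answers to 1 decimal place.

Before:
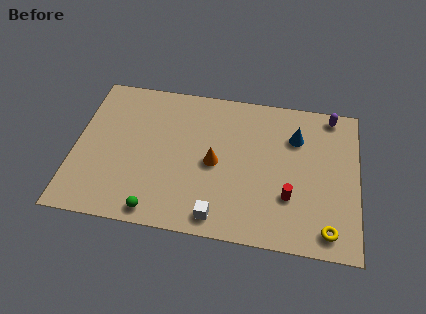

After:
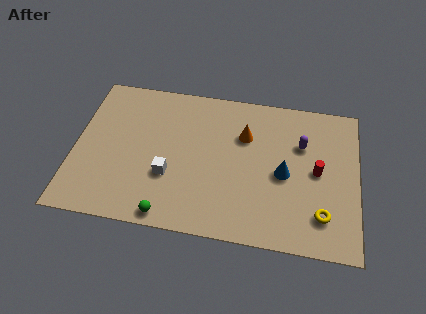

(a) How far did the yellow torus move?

0.9

The yellow torus moved from about (12.5, 1.2) to (12.2, 2.0), a distance of √(0.3² + 0.8²) ≈ 0.9.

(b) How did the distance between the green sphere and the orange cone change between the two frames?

+2.1

Before: roughly 4.3 units apart; after: 6.4. That's 2.1 units further apart.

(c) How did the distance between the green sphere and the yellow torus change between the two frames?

-0.8

They were about 8.3 units apart before and 7.5 after — 0.8 units closer together.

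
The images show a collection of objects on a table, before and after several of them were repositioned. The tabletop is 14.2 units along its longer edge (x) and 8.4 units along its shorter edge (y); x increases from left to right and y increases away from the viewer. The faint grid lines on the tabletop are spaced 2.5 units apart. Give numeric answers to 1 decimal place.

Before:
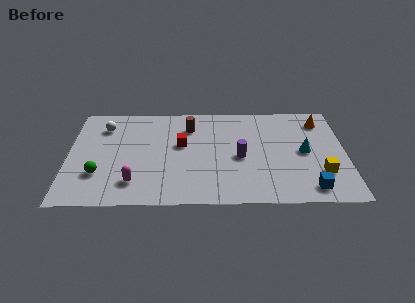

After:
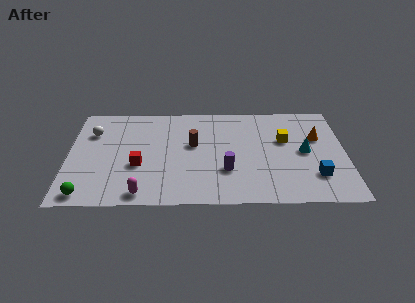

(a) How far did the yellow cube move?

3.3

The yellow cube moved from about (12.9, 2.4) to (11.1, 5.2), a distance of √(1.8² + 2.8²) ≈ 3.3.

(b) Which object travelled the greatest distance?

the yellow cube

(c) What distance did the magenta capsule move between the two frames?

1.0

The magenta capsule moved from about (3.4, 1.8) to (3.8, 0.9), a distance of √(0.4² + 0.9²) ≈ 1.0.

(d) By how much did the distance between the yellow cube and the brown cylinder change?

-3.1

Before: roughly 7.8 units apart; after: 4.7. That's 3.1 units closer together.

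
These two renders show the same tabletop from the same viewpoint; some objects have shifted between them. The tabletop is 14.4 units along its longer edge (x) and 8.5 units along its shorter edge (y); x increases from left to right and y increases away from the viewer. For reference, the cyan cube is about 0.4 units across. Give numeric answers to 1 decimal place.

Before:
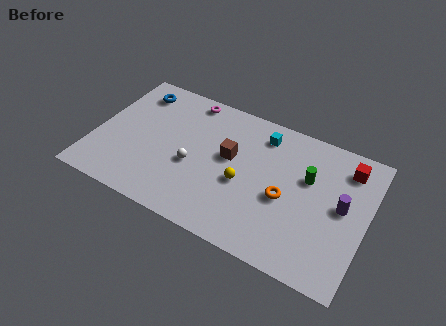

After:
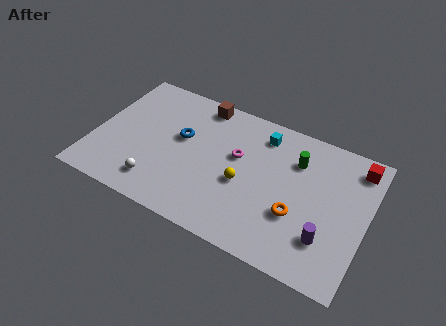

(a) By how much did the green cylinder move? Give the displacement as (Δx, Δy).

(-0.7, 0.8)

From the two frames, the green cylinder sits at roughly (11.2, 5.4) before and (10.5, 6.2) after.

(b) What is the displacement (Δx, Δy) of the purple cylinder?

(-0.6, -2.2)

From the two frames, the purple cylinder sits at roughly (13.1, 4.5) before and (12.5, 2.3) after.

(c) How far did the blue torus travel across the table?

3.4

From (1.7, 7.0) to (4.5, 5.0), the blue torus covered √(2.8² + 2.0²) ≈ 3.4 units.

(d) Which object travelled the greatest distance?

the magenta torus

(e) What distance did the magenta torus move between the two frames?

3.9

The magenta torus was near (4.5, 7.6) before and (7.5, 5.1) after, so it travelled √(3.0² + 2.5²) ≈ 3.9 units.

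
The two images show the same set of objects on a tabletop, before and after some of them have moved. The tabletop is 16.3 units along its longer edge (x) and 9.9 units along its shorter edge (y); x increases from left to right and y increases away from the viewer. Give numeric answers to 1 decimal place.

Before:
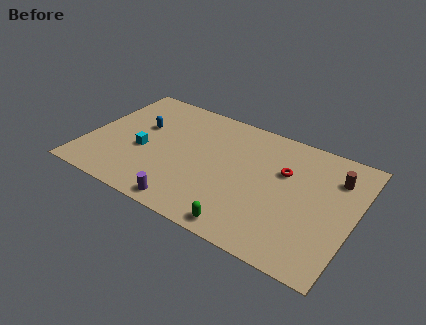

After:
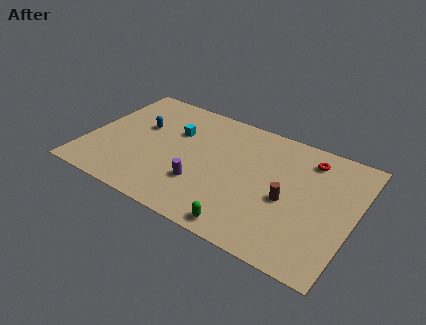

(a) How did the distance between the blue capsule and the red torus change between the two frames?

+1.5

The distance was about 8.9 in the first image and 10.4 in the second, so they moved 1.5 units further apart.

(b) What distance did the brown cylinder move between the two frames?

4.0

The brown cylinder was near (14.9, 7.4) before and (12.4, 4.3) after, so it travelled √(2.5² + 3.1²) ≈ 4.0 units.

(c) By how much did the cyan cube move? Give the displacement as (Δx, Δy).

(1.6, 2.5)

The cyan cube was at about (3.5, 4.1) and moved to about (5.1, 6.6).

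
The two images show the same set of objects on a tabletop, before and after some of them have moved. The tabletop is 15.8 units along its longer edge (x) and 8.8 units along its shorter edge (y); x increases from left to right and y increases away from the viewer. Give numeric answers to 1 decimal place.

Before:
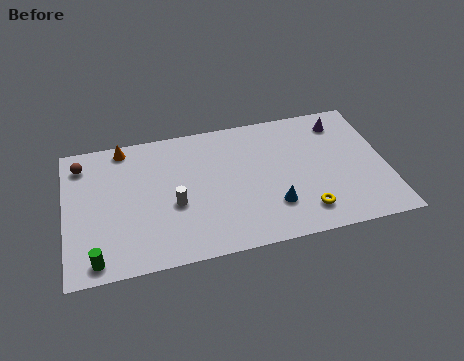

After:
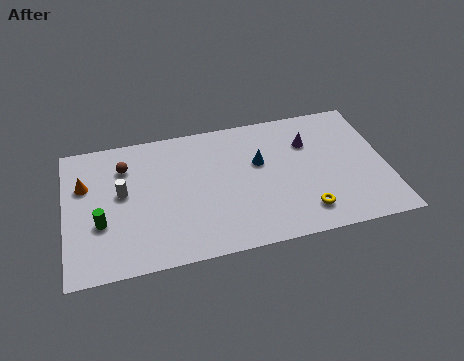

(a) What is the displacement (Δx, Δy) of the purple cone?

(-1.7, -1.0)

The purple cone was at about (13.8, 7.2) and moved to about (12.1, 6.2).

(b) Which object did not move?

the yellow torus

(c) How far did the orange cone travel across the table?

2.9

The orange cone moved from about (3.0, 7.9) to (1.0, 5.8), a distance of √(2.0² + 2.1²) ≈ 2.9.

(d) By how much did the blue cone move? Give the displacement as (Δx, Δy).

(-0.5, 3.0)

The blue cone started near (10.1, 2.4) and ended near (9.6, 5.4).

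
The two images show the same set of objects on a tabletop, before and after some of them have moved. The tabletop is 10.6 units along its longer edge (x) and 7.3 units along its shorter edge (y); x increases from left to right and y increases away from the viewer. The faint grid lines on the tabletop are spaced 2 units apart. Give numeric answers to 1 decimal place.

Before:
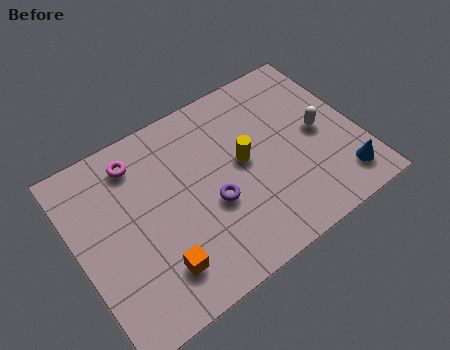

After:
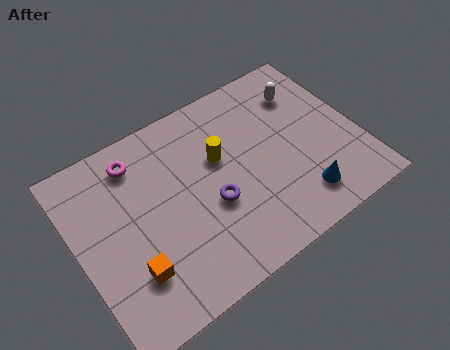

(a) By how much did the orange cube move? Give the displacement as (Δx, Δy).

(-0.9, 0.4)

From the two frames, the orange cube sits at roughly (2.6, 1.6) before and (1.7, 2.0) after.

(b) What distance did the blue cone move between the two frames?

1.6

From (9.6, 1.3) to (8.0, 1.4), the blue cone covered √(1.6² + 0.1²) ≈ 1.6 units.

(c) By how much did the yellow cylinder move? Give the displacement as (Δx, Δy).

(-0.8, 0.6)

The yellow cylinder was at about (6.3, 3.9) and moved to about (5.5, 4.5).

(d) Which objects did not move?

the purple torus and the magenta torus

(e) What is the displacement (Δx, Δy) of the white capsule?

(-0.2, 1.9)

The white capsule started near (9.2, 3.6) and ended near (9.0, 5.5).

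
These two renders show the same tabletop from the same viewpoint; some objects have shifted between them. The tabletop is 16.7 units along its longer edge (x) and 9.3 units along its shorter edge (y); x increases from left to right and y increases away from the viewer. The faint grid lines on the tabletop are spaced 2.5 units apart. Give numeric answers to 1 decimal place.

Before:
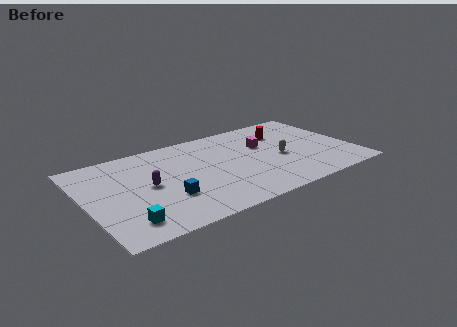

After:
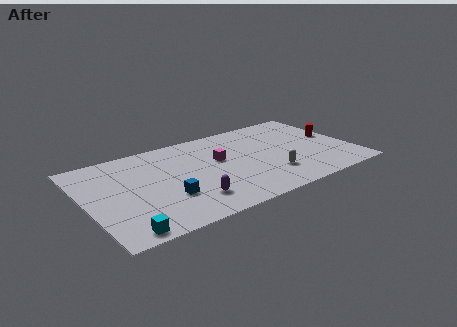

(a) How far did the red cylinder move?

3.4

From (12.8, 6.8) to (15.8, 5.1), the red cylinder covered √(3.0² + 1.7²) ≈ 3.4 units.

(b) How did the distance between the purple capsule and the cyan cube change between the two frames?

+1.0

Before: roughly 3.5 units apart; after: 4.5. That's 1.0 units further apart.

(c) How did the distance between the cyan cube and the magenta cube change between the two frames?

-2.1

The distance was about 10.2 in the first image and 8.1 in the second, so they moved 2.1 units closer together.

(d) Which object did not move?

the blue cube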